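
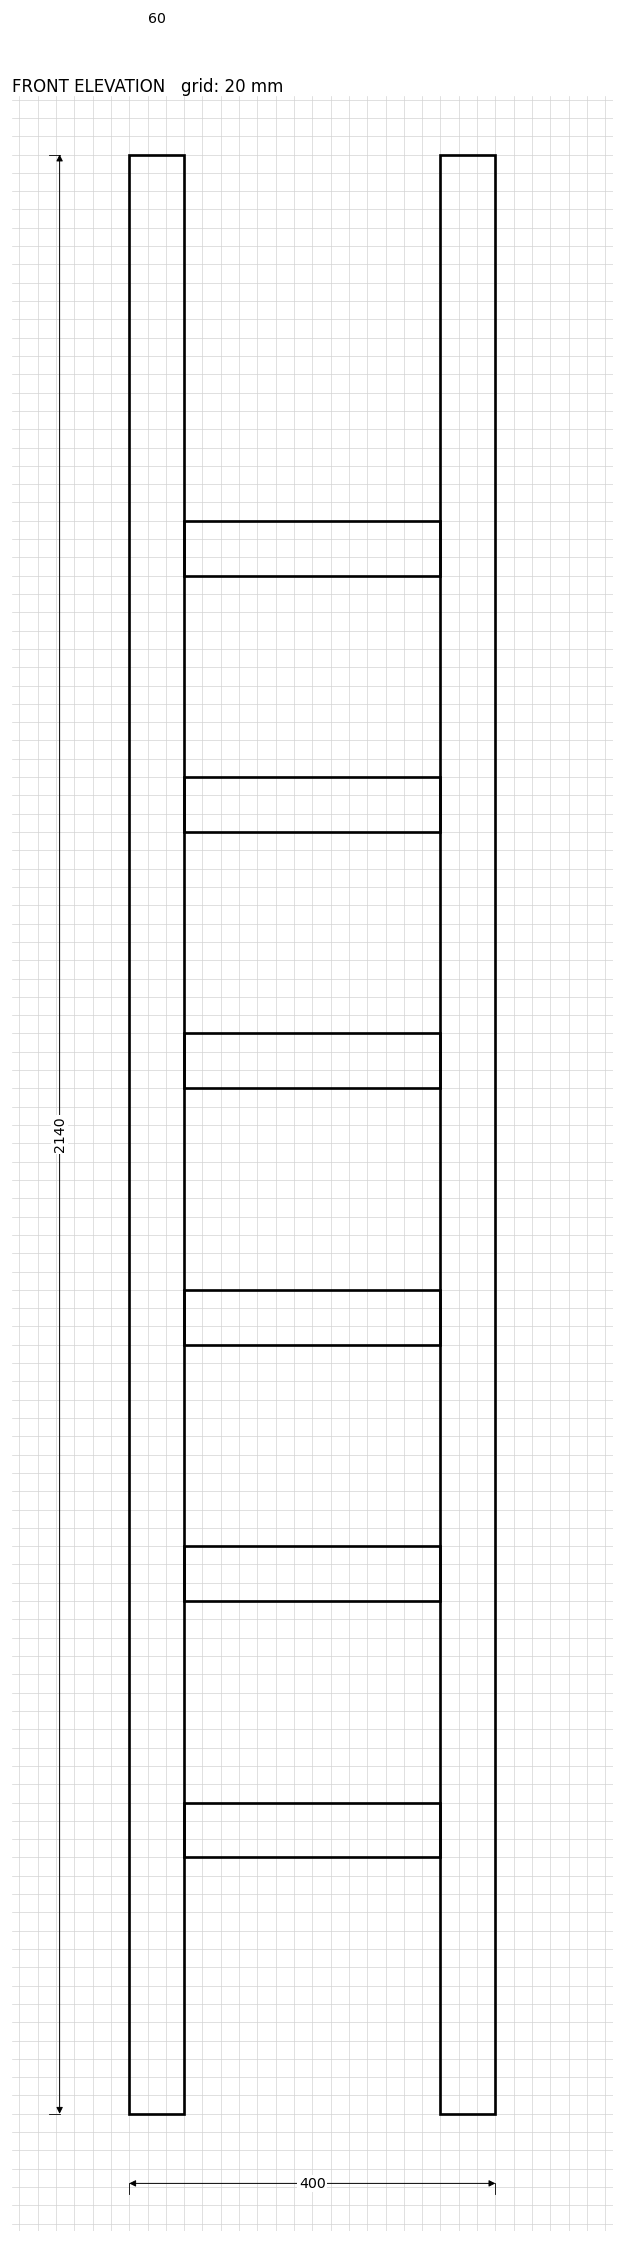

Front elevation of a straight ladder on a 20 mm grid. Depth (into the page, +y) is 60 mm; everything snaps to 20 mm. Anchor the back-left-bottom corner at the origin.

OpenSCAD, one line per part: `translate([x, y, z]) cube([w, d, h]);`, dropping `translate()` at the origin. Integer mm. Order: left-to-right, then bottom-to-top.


cube([60, 60, 2140]);
translate([60, 0, 280]) cube([280, 60, 60]);
translate([60, 0, 560]) cube([280, 60, 60]);
translate([60, 0, 840]) cube([280, 60, 60]);
translate([60, 0, 1120]) cube([280, 60, 60]);
translate([60, 0, 1400]) cube([280, 60, 60]);
translate([60, 0, 1680]) cube([280, 60, 60]);
translate([340, 0, 0]) cube([60, 60, 2140]);


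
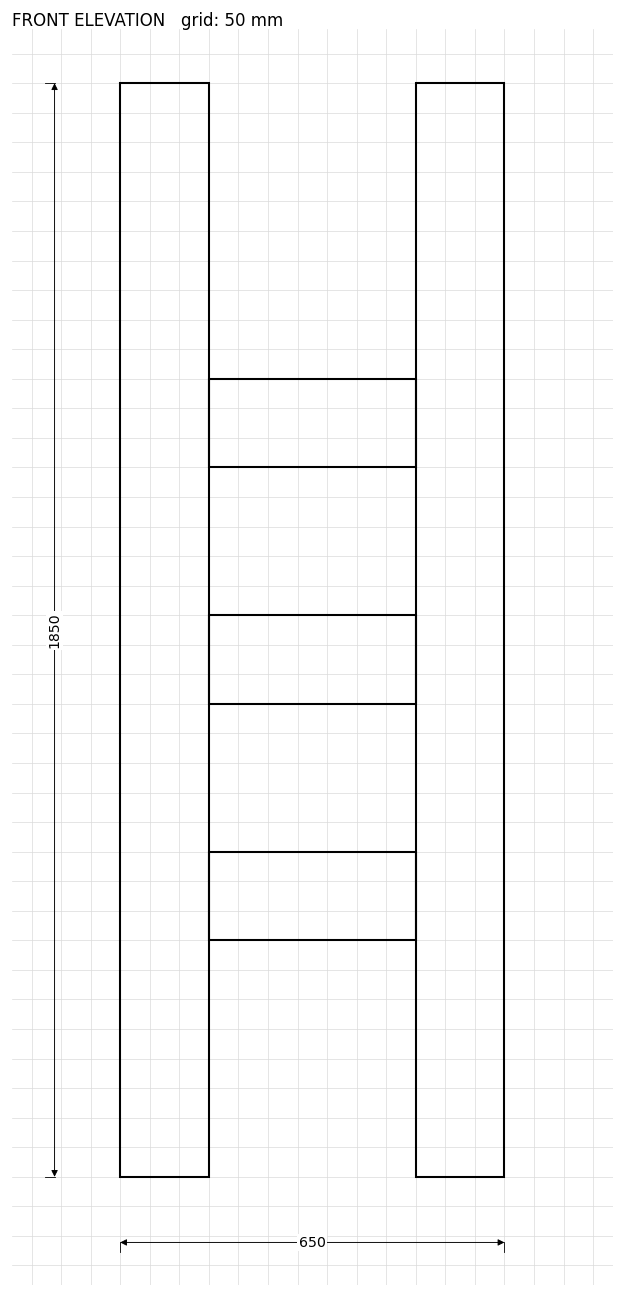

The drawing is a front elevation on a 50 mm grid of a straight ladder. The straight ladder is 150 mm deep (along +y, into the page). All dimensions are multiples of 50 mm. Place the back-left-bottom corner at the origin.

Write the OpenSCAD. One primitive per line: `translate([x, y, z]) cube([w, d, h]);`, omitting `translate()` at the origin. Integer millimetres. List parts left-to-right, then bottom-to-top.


cube([150, 150, 1850]);
translate([150, 0, 400]) cube([350, 150, 150]);
translate([150, 0, 800]) cube([350, 150, 150]);
translate([150, 0, 1200]) cube([350, 150, 150]);
translate([500, 0, 0]) cube([150, 150, 1850]);


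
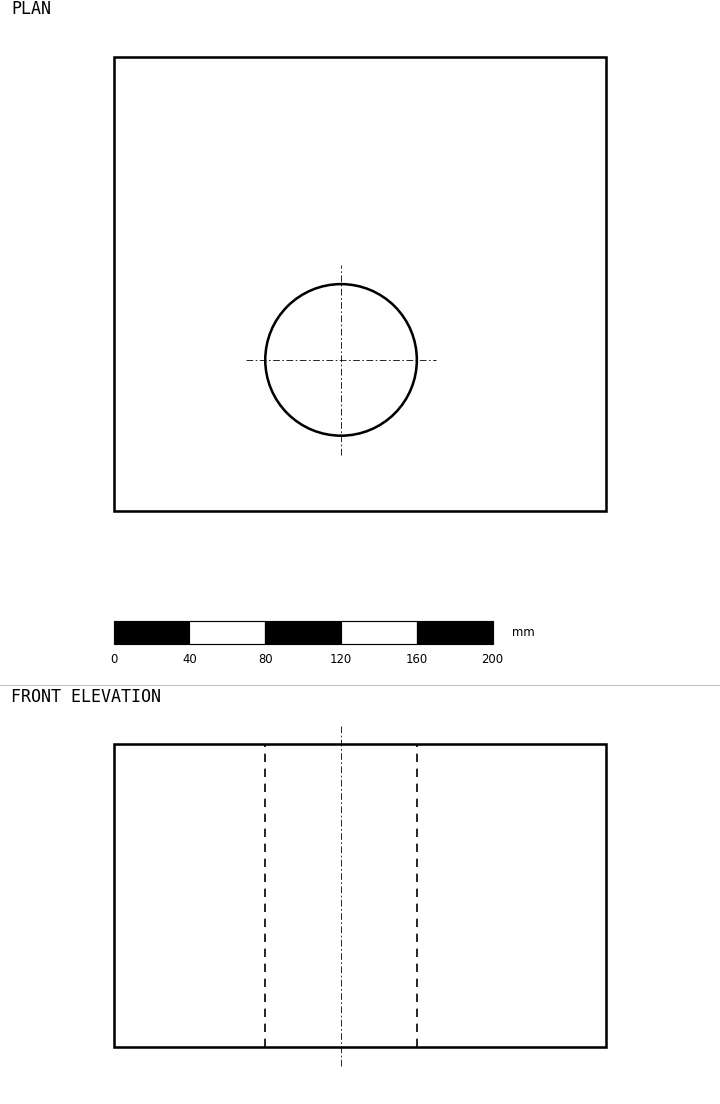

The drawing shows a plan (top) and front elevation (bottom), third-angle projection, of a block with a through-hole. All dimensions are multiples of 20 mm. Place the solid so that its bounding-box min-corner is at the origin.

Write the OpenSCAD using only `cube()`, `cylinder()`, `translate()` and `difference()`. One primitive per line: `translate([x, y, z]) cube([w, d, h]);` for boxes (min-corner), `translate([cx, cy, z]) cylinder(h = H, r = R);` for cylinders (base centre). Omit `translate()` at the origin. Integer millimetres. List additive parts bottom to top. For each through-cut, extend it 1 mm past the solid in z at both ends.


difference() {
  cube([260, 240, 160]);
  translate([120, 80, -1]) cylinder(h = 162, r = 40);
}


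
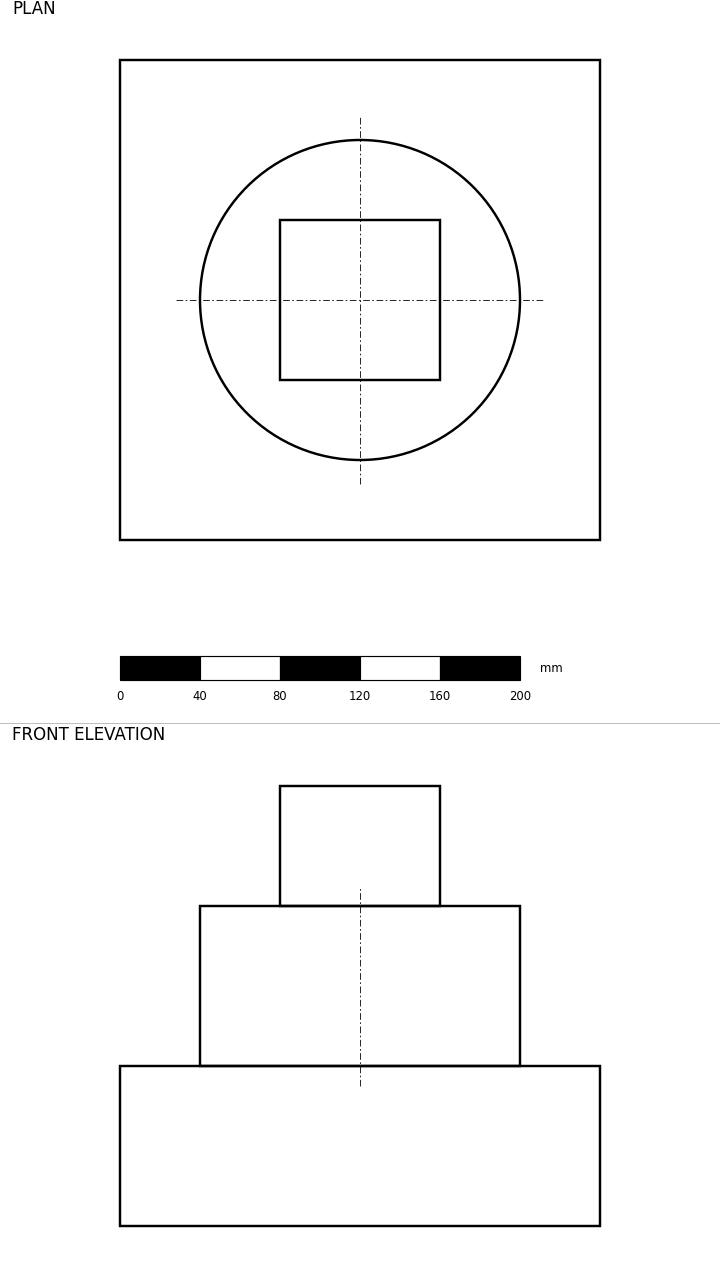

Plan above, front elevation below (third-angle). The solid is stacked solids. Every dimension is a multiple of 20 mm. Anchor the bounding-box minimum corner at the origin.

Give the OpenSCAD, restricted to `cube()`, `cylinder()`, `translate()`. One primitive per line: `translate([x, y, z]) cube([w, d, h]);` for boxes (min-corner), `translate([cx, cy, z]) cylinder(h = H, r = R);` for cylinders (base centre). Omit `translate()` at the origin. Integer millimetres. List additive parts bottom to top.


cube([240, 240, 80]);
translate([120, 120, 80]) cylinder(h = 80, r = 80);
translate([80, 80, 160]) cube([80, 80, 60]);


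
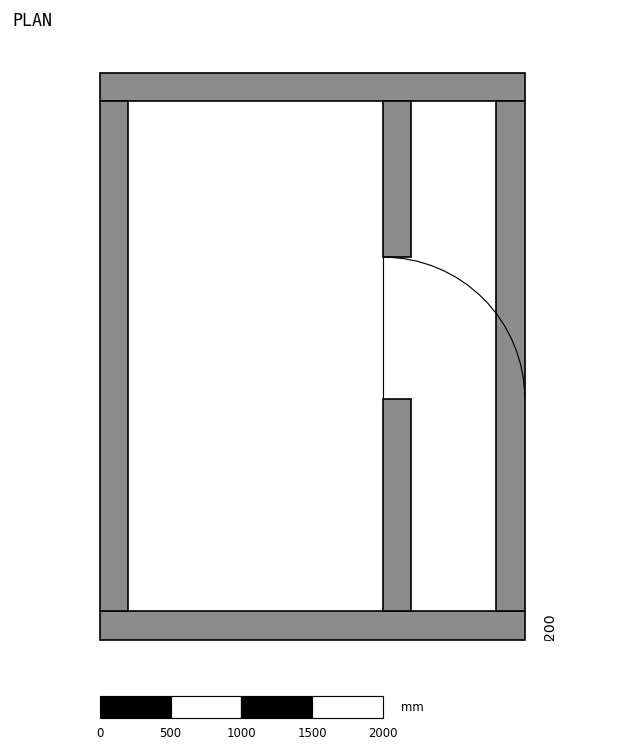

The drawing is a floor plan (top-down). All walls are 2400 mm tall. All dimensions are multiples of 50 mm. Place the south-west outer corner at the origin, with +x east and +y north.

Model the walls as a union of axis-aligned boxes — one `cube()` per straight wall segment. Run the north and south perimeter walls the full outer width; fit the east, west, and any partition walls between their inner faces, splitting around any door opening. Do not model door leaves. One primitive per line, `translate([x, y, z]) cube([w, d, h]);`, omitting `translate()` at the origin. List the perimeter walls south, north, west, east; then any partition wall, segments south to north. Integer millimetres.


cube([3000, 200, 2400]);
translate([0, 3800, 0]) cube([3000, 200, 2400]);
translate([0, 200, 0]) cube([200, 3600, 2400]);
translate([2800, 200, 0]) cube([200, 3600, 2400]);
translate([2000, 200, 0]) cube([200, 1500, 2400]);
translate([2000, 2700, 0]) cube([200, 1100, 2400]);


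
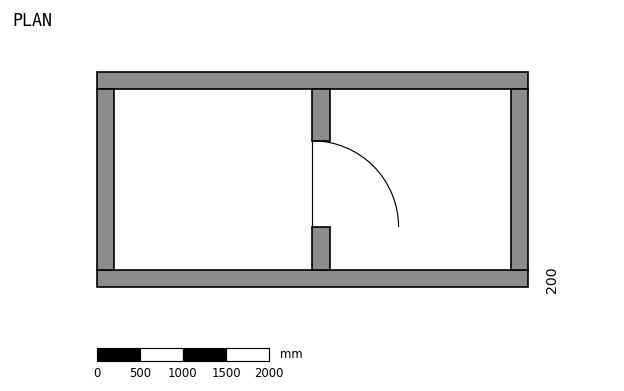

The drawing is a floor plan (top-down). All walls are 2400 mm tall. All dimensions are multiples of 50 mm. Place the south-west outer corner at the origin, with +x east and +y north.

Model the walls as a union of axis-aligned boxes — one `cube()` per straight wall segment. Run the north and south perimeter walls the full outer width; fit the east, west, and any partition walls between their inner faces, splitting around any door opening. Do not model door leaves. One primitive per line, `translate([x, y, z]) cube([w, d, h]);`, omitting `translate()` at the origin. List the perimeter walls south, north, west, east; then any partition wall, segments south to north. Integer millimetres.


cube([5000, 200, 2400]);
translate([0, 2300, 0]) cube([5000, 200, 2400]);
translate([0, 200, 0]) cube([200, 2100, 2400]);
translate([4800, 200, 0]) cube([200, 2100, 2400]);
translate([2500, 200, 0]) cube([200, 500, 2400]);
translate([2500, 1700, 0]) cube([200, 600, 2400]);


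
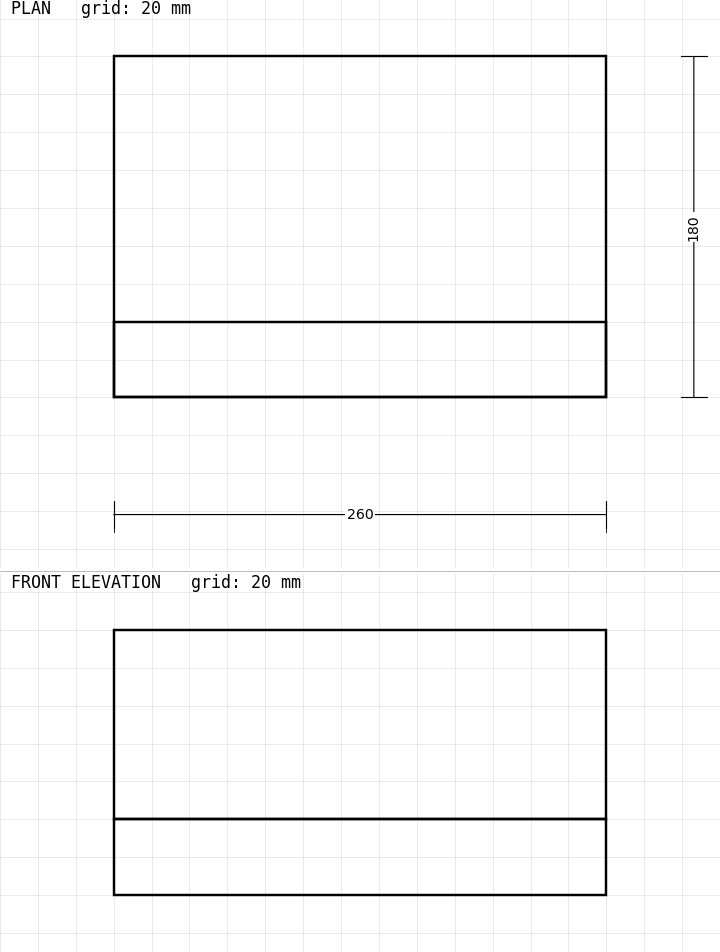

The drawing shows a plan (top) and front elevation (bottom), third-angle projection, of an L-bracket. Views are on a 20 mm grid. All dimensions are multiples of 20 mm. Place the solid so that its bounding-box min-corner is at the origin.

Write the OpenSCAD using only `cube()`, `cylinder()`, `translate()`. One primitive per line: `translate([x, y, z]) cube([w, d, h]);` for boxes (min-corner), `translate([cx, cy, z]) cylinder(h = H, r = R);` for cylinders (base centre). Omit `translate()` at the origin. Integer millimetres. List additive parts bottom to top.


cube([260, 180, 40]);
translate([0, 0, 40]) cube([260, 40, 100]);


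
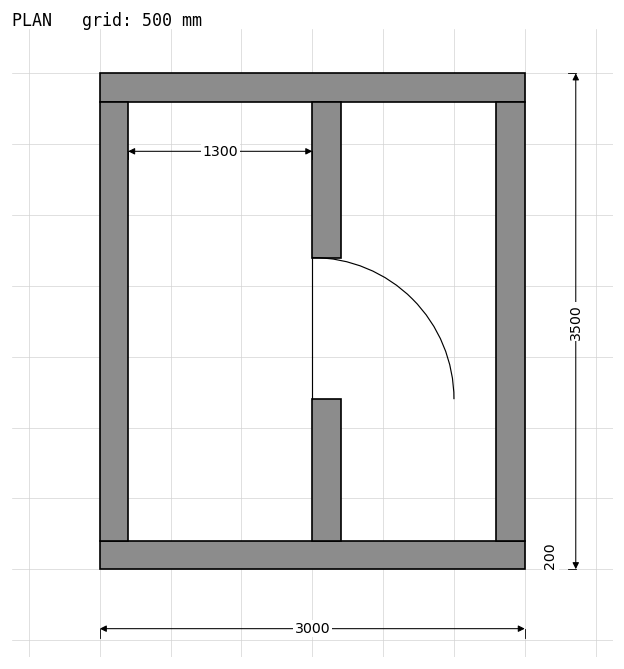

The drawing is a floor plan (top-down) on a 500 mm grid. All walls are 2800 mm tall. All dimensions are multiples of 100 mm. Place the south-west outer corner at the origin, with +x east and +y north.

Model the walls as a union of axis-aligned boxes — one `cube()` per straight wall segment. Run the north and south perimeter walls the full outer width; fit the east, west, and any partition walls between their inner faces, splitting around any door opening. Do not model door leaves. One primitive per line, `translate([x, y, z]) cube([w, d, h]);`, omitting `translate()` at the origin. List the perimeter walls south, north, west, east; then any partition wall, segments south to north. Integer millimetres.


cube([3000, 200, 2800]);
translate([0, 3300, 0]) cube([3000, 200, 2800]);
translate([0, 200, 0]) cube([200, 3100, 2800]);
translate([2800, 200, 0]) cube([200, 3100, 2800]);
translate([1500, 200, 0]) cube([200, 1000, 2800]);
translate([1500, 2200, 0]) cube([200, 1100, 2800]);


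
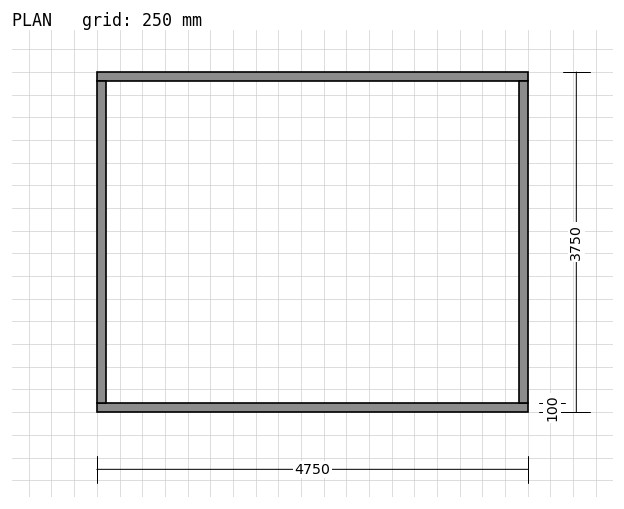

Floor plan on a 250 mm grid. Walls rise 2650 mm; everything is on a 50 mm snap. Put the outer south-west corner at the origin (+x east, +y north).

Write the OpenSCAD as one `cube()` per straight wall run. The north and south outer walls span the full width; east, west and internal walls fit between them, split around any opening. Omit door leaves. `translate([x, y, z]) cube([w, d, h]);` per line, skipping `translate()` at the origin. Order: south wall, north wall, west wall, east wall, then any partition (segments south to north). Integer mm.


cube([4750, 100, 2650]);
translate([0, 3650, 0]) cube([4750, 100, 2650]);
translate([0, 100, 0]) cube([100, 3550, 2650]);
translate([4650, 100, 0]) cube([100, 3550, 2650]);


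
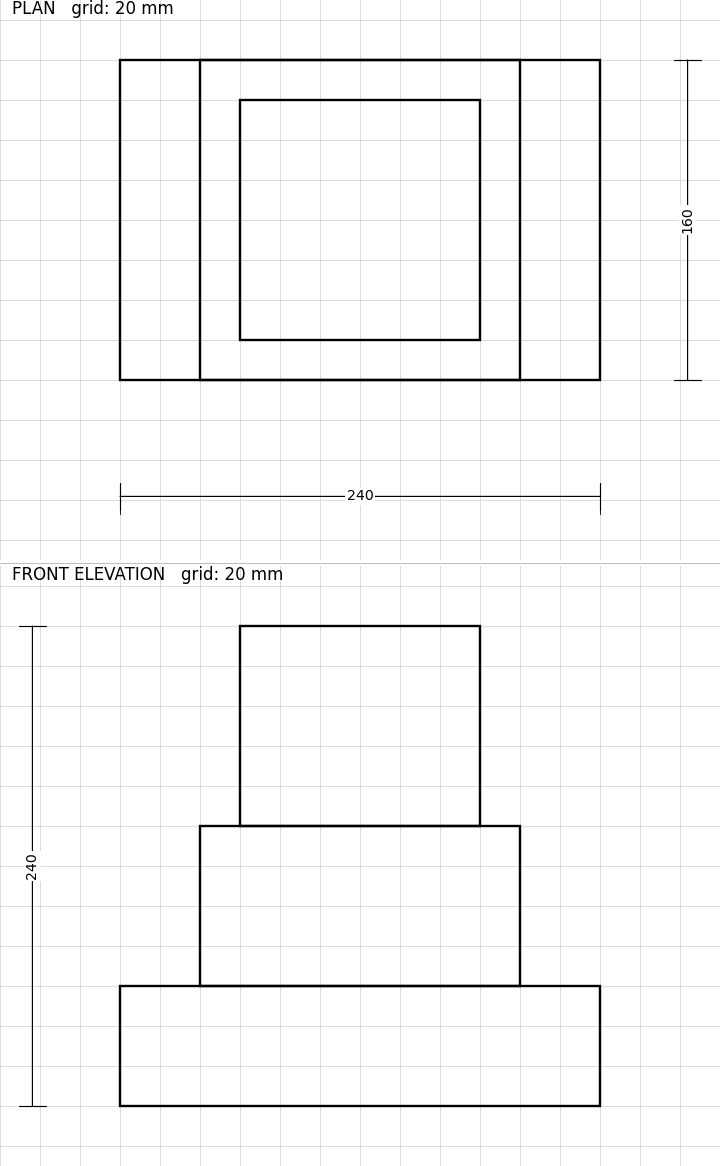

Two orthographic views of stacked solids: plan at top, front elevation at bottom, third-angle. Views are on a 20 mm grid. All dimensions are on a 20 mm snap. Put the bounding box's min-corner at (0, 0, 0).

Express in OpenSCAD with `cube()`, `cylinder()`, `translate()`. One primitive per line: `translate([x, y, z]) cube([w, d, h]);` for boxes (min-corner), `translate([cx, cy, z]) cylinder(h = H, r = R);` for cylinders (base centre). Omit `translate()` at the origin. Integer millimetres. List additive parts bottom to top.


cube([240, 160, 60]);
translate([40, 0, 60]) cube([160, 160, 80]);
translate([60, 20, 140]) cube([120, 120, 100]);


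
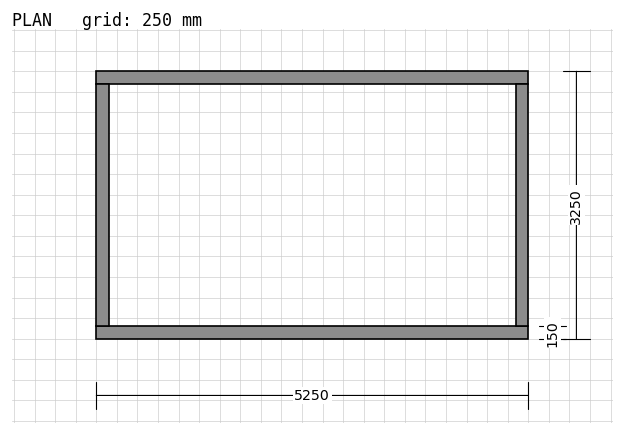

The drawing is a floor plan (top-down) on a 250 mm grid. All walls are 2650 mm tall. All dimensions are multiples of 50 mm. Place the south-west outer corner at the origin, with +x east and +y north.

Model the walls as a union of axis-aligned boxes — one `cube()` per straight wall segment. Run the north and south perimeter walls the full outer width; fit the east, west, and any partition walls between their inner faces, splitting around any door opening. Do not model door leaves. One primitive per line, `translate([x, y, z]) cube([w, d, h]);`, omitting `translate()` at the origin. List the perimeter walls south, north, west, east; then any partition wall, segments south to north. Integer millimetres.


cube([5250, 150, 2650]);
translate([0, 3100, 0]) cube([5250, 150, 2650]);
translate([0, 150, 0]) cube([150, 2950, 2650]);
translate([5100, 150, 0]) cube([150, 2950, 2650]);


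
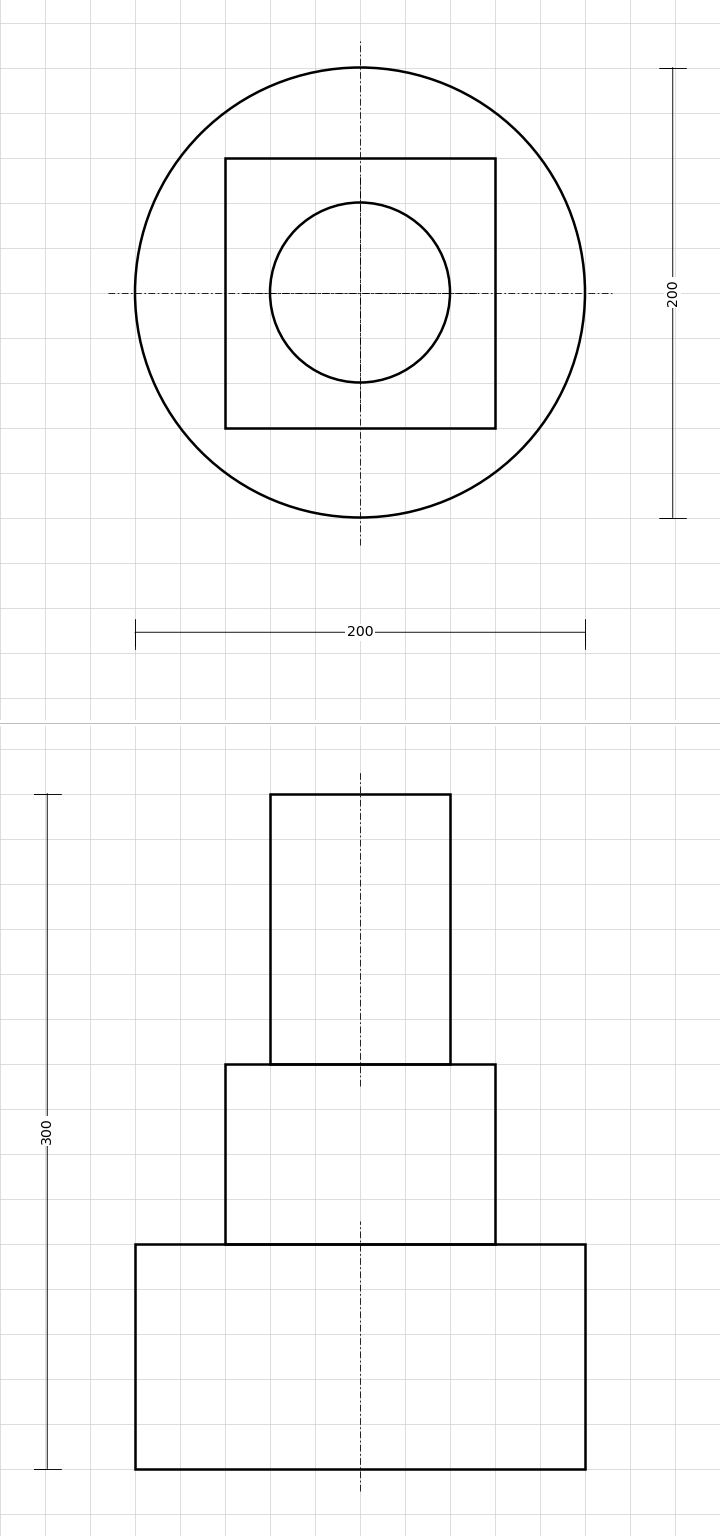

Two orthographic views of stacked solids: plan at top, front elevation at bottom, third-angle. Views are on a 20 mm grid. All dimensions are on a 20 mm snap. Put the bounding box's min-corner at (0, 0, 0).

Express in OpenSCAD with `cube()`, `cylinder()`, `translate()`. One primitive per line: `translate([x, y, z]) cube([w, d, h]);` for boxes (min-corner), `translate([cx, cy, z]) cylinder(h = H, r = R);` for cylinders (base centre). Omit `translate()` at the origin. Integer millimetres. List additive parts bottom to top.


translate([100, 100, 0]) cylinder(h = 100, r = 100);
translate([40, 40, 100]) cube([120, 120, 80]);
translate([100, 100, 180]) cylinder(h = 120, r = 40);


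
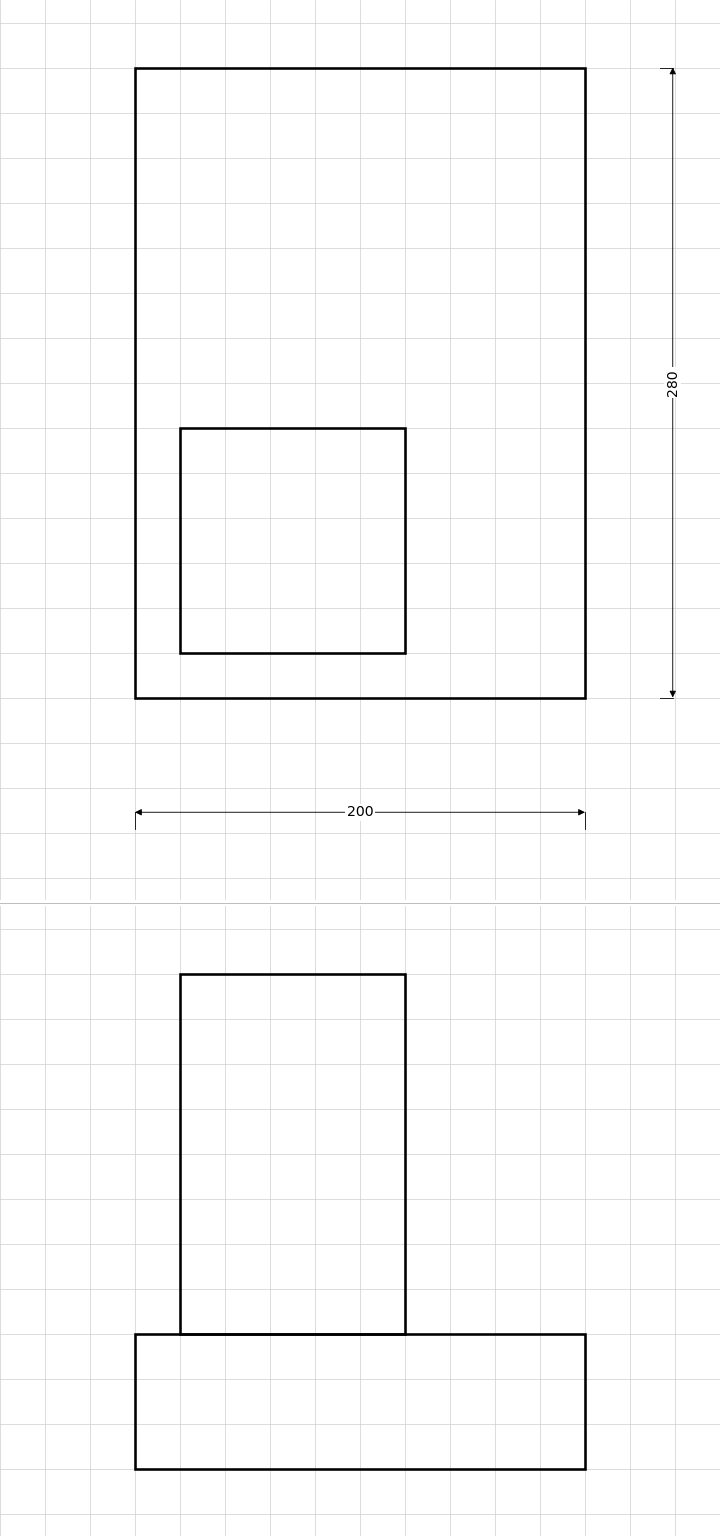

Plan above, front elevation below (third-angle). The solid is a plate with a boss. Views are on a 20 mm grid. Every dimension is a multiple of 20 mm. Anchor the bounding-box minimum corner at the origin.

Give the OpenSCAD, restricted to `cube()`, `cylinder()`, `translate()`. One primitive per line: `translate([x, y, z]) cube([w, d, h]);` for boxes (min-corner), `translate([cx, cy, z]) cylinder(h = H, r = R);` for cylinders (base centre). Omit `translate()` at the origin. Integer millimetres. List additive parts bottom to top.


cube([200, 280, 60]);
translate([20, 20, 60]) cube([100, 100, 160]);


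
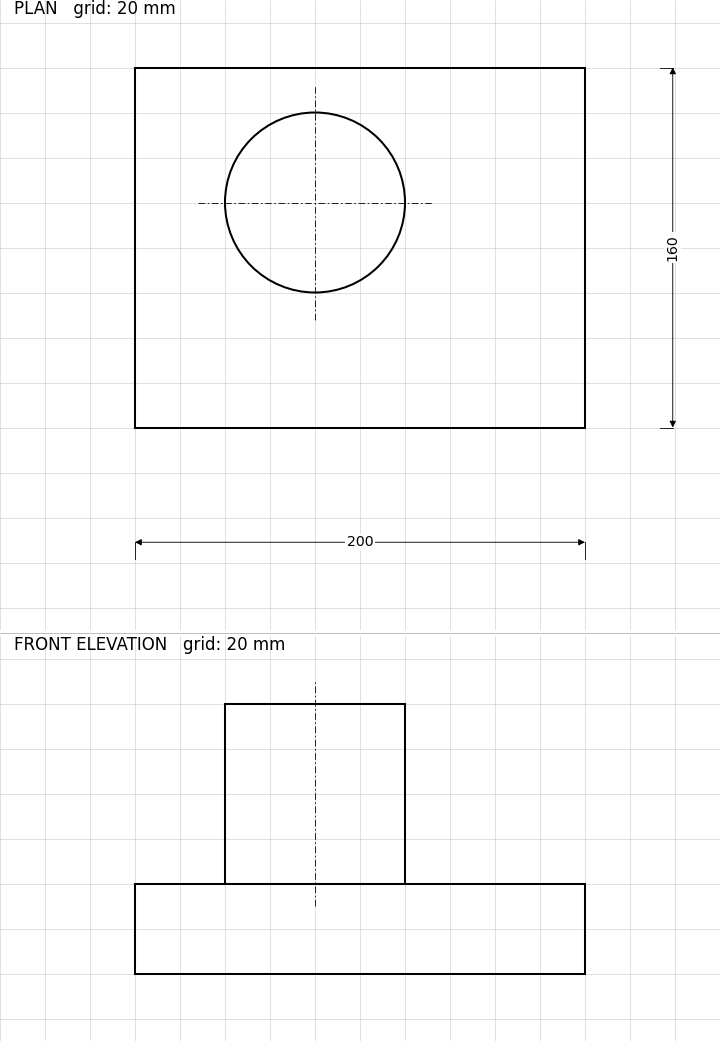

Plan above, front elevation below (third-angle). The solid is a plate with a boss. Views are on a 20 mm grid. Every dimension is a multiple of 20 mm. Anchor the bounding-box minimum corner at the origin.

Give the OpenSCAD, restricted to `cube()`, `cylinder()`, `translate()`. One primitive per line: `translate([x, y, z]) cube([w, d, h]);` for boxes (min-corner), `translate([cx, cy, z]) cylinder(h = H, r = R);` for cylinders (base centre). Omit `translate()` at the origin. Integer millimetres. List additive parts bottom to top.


cube([200, 160, 40]);
translate([80, 100, 40]) cylinder(h = 80, r = 40);


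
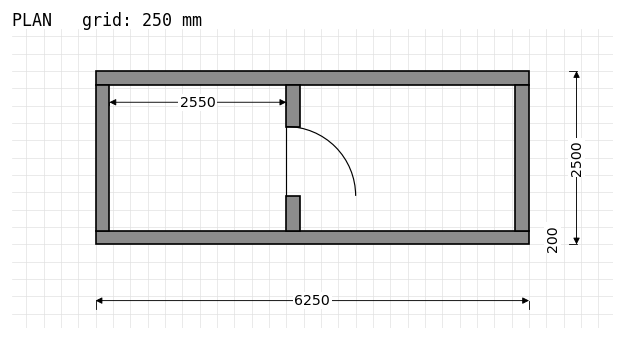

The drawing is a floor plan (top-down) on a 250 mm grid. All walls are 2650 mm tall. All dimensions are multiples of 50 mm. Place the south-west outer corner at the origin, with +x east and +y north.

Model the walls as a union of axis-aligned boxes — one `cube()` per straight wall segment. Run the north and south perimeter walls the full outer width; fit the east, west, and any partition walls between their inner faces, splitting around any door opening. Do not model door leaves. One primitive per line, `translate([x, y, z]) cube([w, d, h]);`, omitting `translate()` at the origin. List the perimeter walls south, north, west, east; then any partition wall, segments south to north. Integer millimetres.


cube([6250, 200, 2650]);
translate([0, 2300, 0]) cube([6250, 200, 2650]);
translate([0, 200, 0]) cube([200, 2100, 2650]);
translate([6050, 200, 0]) cube([200, 2100, 2650]);
translate([2750, 200, 0]) cube([200, 500, 2650]);
translate([2750, 1700, 0]) cube([200, 600, 2650]);


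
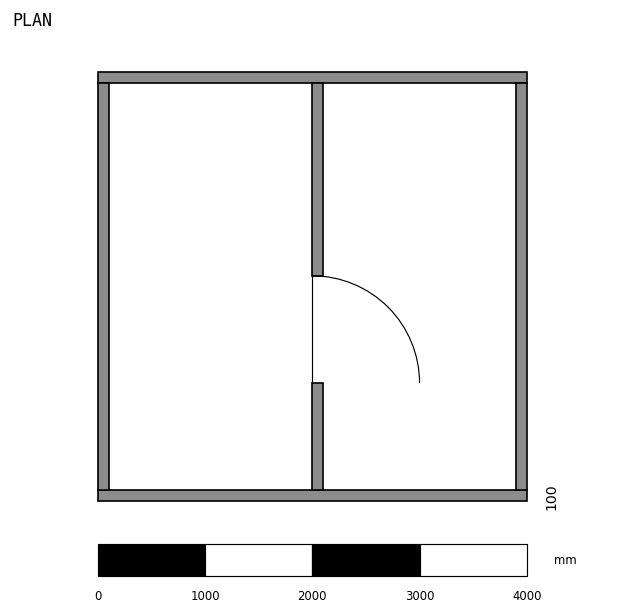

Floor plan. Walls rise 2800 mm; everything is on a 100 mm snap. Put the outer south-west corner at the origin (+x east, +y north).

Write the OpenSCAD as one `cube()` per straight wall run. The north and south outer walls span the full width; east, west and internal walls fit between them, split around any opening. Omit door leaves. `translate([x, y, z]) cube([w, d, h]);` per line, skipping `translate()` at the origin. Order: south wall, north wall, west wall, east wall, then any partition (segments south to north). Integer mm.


cube([4000, 100, 2800]);
translate([0, 3900, 0]) cube([4000, 100, 2800]);
translate([0, 100, 0]) cube([100, 3800, 2800]);
translate([3900, 100, 0]) cube([100, 3800, 2800]);
translate([2000, 100, 0]) cube([100, 1000, 2800]);
translate([2000, 2100, 0]) cube([100, 1800, 2800]);


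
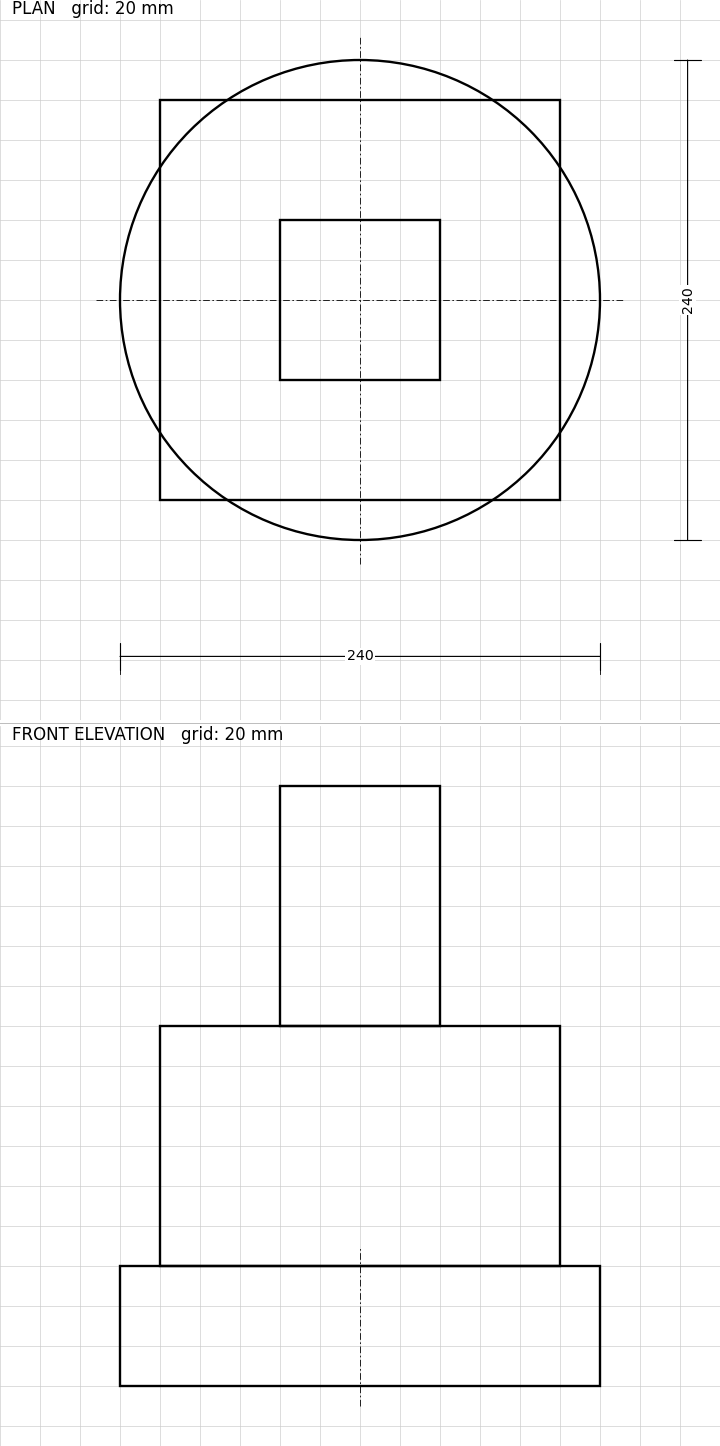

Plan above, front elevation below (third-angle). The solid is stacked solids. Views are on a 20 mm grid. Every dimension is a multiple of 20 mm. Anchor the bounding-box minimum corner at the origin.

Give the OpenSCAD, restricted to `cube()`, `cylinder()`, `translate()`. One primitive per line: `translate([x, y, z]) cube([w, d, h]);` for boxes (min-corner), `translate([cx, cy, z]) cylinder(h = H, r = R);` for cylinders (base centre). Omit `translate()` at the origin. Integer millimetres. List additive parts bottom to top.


translate([120, 120, 0]) cylinder(h = 60, r = 120);
translate([20, 20, 60]) cube([200, 200, 120]);
translate([80, 80, 180]) cube([80, 80, 120]);


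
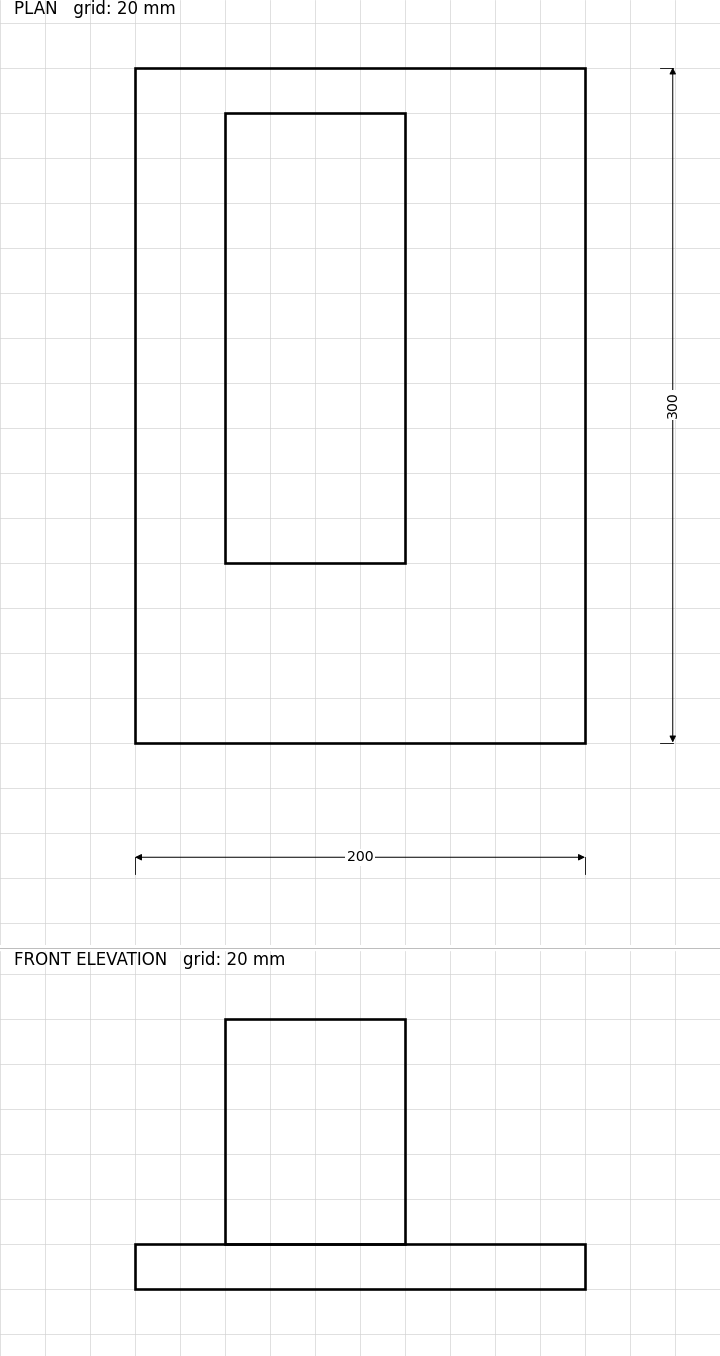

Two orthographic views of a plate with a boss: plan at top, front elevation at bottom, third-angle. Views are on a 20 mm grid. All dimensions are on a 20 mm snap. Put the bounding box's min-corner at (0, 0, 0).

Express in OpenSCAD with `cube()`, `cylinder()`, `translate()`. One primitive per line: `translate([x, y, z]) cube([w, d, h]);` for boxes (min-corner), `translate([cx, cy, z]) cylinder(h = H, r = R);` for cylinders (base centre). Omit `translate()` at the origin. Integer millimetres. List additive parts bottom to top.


cube([200, 300, 20]);
translate([40, 80, 20]) cube([80, 200, 100]);


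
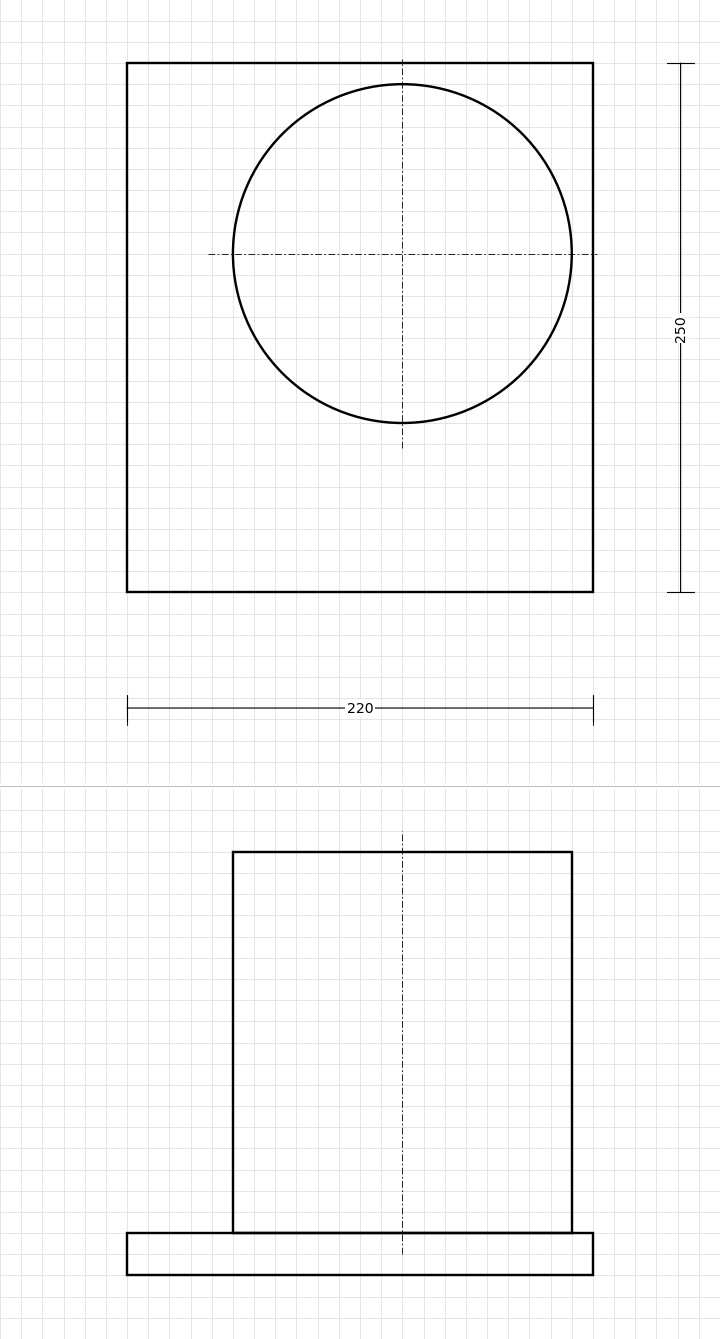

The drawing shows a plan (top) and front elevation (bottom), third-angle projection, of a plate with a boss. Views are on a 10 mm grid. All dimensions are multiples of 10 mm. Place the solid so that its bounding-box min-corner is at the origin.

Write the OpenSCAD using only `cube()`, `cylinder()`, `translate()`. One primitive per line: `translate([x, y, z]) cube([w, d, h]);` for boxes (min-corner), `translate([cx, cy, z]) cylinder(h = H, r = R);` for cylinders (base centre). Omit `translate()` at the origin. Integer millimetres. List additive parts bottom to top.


cube([220, 250, 20]);
translate([130, 160, 20]) cylinder(h = 180, r = 80);


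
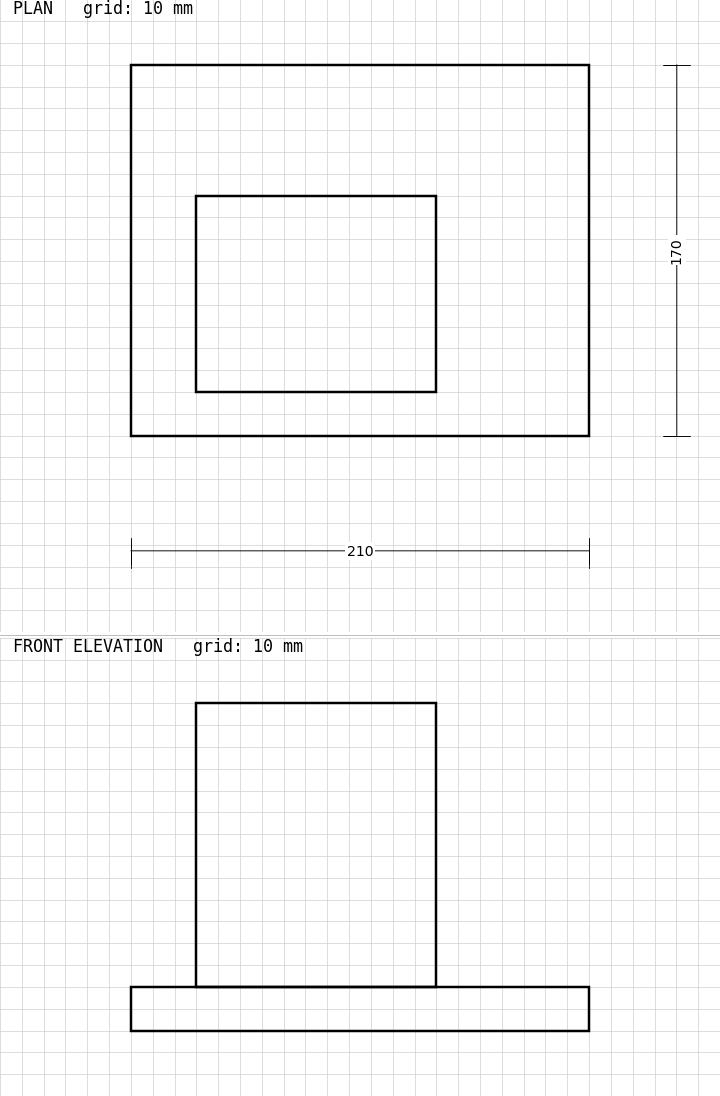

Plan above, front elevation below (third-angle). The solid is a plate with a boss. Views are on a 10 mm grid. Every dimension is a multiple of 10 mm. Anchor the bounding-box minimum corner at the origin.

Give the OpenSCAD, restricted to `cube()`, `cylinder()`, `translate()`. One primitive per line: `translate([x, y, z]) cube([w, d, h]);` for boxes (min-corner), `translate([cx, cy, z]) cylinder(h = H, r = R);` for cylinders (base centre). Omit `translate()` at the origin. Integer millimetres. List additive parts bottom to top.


cube([210, 170, 20]);
translate([30, 20, 20]) cube([110, 90, 130]);


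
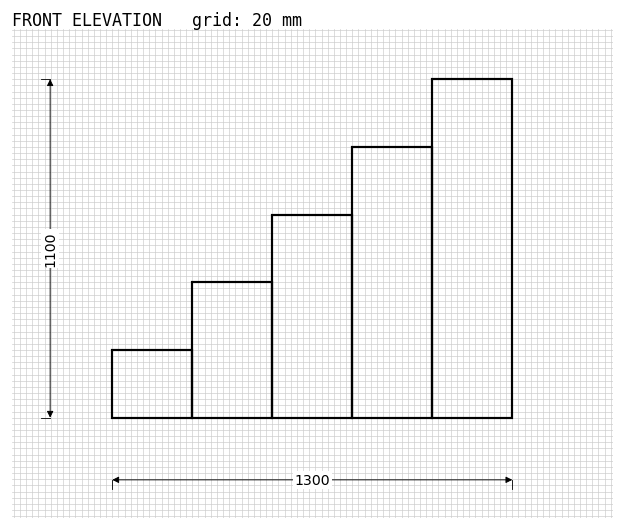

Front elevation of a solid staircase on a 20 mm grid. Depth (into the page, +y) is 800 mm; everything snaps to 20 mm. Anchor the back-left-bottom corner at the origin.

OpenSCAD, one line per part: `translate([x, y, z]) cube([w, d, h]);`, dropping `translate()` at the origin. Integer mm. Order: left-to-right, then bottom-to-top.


cube([260, 800, 220]);
translate([260, 0, 0]) cube([260, 800, 440]);
translate([520, 0, 0]) cube([260, 800, 660]);
translate([780, 0, 0]) cube([260, 800, 880]);
translate([1040, 0, 0]) cube([260, 800, 1100]);


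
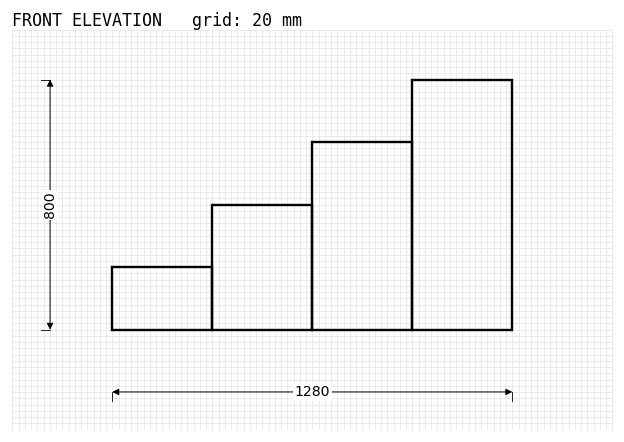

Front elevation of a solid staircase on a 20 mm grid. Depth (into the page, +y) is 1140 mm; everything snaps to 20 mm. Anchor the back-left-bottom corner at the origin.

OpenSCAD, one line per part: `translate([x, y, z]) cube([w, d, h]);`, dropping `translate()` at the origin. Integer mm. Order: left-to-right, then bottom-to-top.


cube([320, 1140, 200]);
translate([320, 0, 0]) cube([320, 1140, 400]);
translate([640, 0, 0]) cube([320, 1140, 600]);
translate([960, 0, 0]) cube([320, 1140, 800]);


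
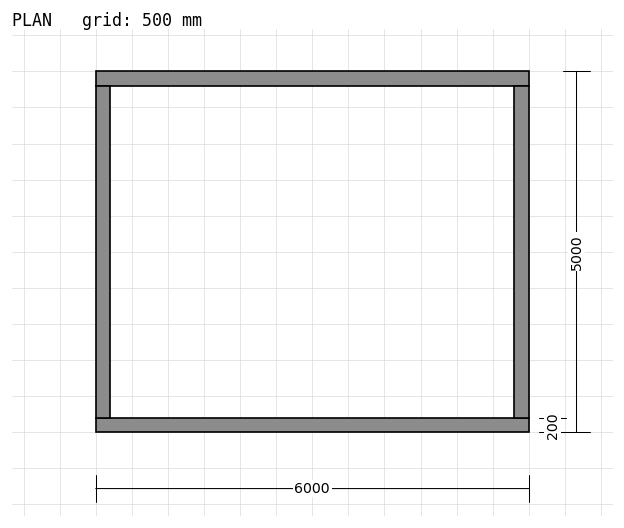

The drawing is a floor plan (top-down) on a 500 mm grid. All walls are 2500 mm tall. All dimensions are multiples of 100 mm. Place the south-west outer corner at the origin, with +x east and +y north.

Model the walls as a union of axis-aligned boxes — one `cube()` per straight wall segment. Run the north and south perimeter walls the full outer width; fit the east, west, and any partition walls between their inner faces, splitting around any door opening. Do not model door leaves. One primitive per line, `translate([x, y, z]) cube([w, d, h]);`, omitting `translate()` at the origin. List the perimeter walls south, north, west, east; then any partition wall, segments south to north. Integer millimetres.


cube([6000, 200, 2500]);
translate([0, 4800, 0]) cube([6000, 200, 2500]);
translate([0, 200, 0]) cube([200, 4600, 2500]);
translate([5800, 200, 0]) cube([200, 4600, 2500]);


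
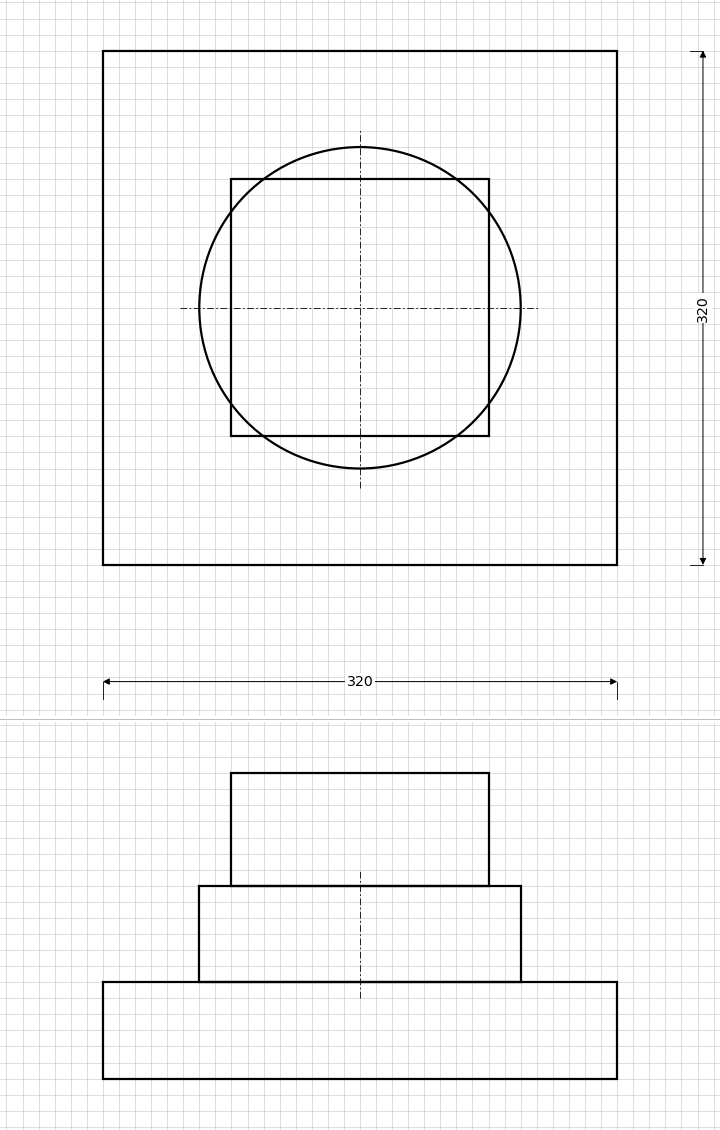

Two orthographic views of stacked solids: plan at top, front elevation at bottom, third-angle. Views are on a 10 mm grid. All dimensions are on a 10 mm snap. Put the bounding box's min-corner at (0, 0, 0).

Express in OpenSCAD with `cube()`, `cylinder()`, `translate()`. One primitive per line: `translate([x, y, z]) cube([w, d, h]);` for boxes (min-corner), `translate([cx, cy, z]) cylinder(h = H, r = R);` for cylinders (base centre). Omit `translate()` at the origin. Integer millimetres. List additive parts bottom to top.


cube([320, 320, 60]);
translate([160, 160, 60]) cylinder(h = 60, r = 100);
translate([80, 80, 120]) cube([160, 160, 70]);


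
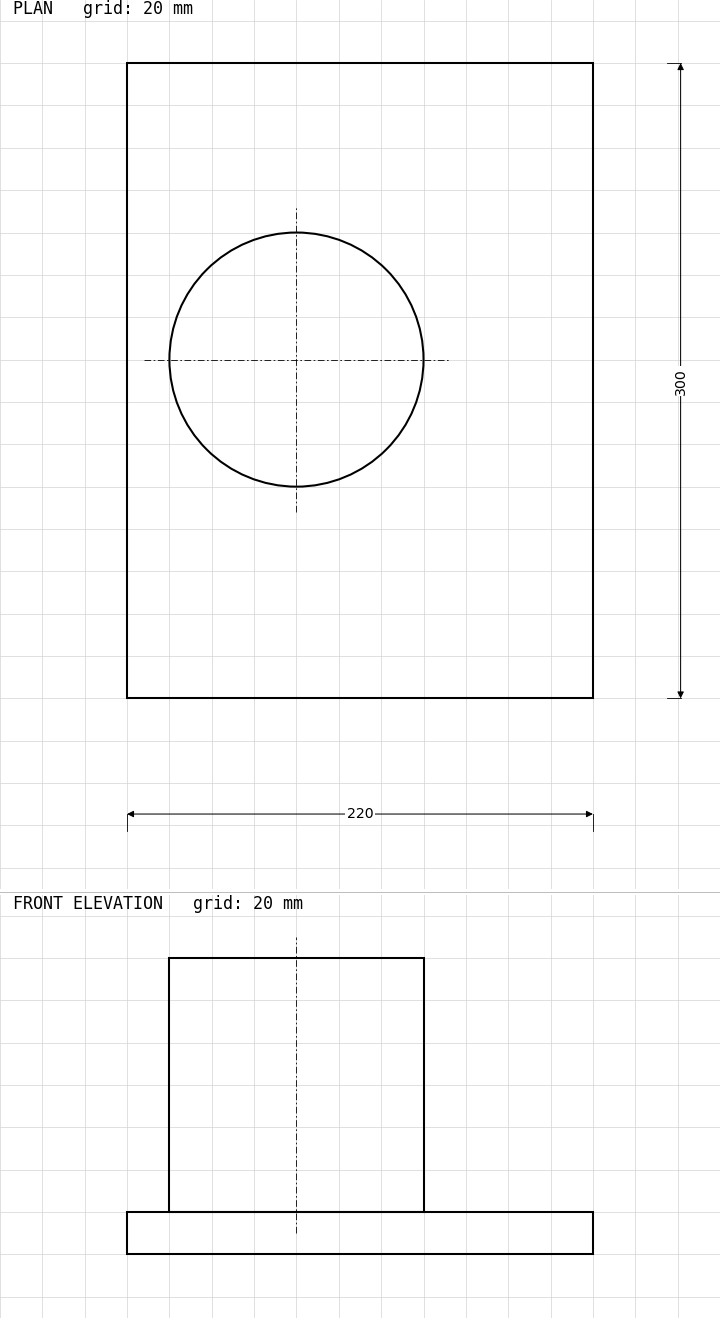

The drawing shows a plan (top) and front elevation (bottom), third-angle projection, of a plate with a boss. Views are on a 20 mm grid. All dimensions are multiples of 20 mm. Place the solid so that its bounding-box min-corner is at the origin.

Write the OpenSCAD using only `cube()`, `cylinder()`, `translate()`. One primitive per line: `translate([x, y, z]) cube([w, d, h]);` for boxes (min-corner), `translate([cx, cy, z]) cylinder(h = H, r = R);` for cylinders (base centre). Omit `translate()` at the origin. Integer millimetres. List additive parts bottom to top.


cube([220, 300, 20]);
translate([80, 160, 20]) cylinder(h = 120, r = 60);


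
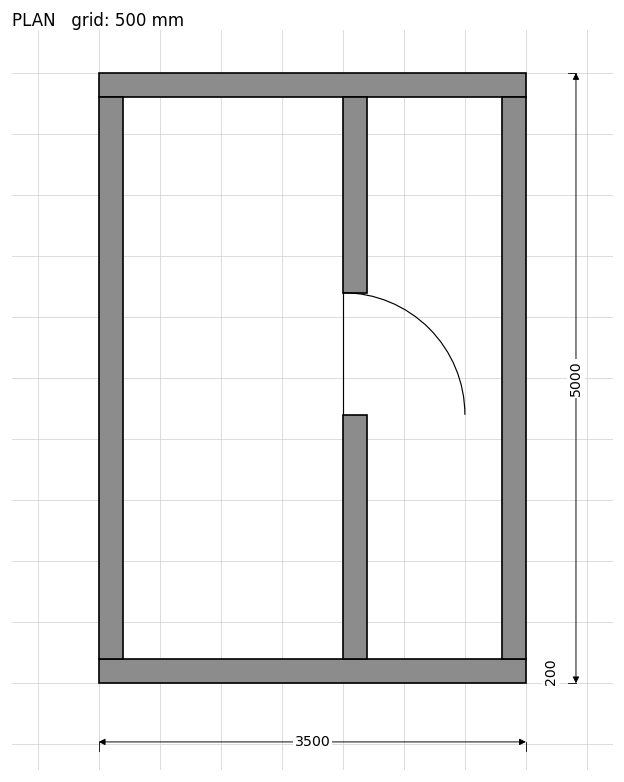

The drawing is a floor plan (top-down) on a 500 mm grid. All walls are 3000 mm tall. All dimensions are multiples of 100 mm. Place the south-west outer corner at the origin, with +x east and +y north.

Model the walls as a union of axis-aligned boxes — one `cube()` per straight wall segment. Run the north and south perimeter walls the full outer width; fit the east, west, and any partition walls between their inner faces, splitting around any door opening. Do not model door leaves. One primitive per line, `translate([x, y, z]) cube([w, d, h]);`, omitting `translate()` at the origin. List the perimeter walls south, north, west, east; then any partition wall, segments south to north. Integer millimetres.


cube([3500, 200, 3000]);
translate([0, 4800, 0]) cube([3500, 200, 3000]);
translate([0, 200, 0]) cube([200, 4600, 3000]);
translate([3300, 200, 0]) cube([200, 4600, 3000]);
translate([2000, 200, 0]) cube([200, 2000, 3000]);
translate([2000, 3200, 0]) cube([200, 1600, 3000]);


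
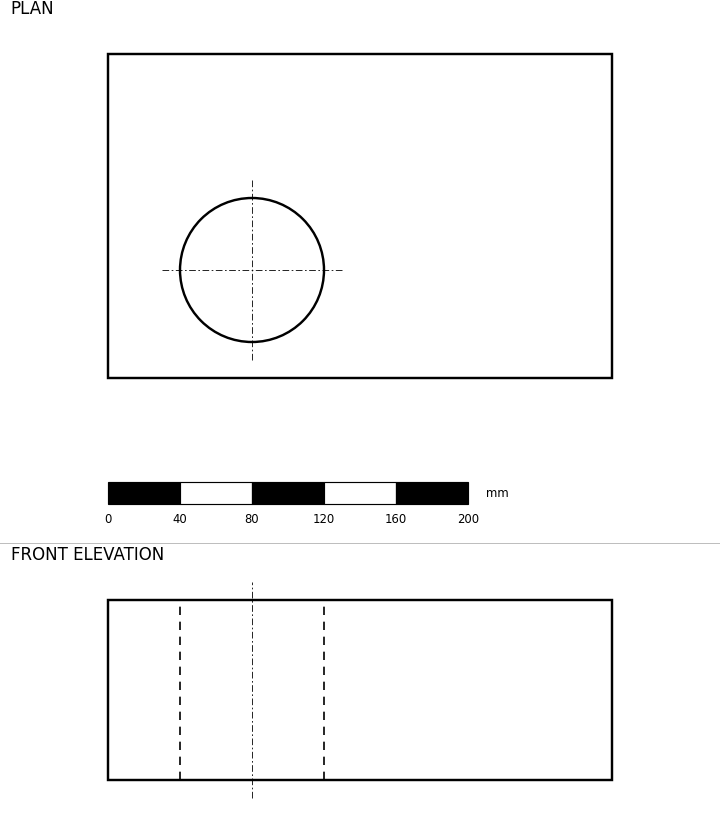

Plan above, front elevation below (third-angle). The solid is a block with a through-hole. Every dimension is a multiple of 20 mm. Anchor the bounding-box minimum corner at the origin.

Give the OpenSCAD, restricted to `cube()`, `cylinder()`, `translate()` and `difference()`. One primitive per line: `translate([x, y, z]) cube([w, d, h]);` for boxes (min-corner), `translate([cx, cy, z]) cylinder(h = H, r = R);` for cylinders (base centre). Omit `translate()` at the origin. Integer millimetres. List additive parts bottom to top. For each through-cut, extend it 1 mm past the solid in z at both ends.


difference() {
  cube([280, 180, 100]);
  translate([80, 60, -1]) cylinder(h = 102, r = 40);
}


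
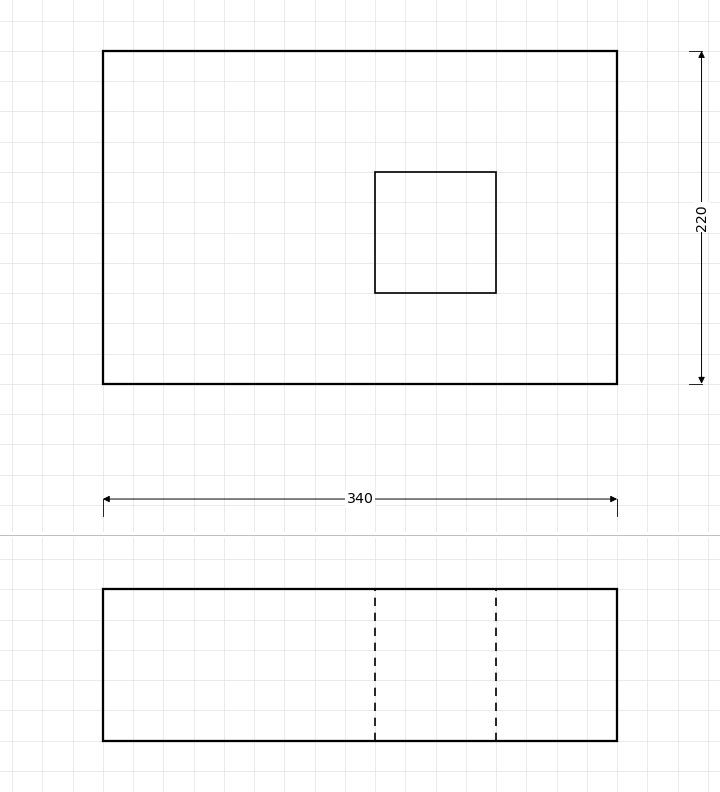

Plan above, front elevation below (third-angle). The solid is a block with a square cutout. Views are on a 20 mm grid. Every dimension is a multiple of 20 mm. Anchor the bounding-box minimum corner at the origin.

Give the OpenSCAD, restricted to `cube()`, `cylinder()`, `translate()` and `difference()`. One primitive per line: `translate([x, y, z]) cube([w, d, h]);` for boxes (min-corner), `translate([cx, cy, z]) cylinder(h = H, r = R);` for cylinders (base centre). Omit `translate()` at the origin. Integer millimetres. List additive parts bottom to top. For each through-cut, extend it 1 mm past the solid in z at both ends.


difference() {
  cube([340, 220, 100]);
  translate([180, 60, -1]) cube([80, 80, 102]);
}


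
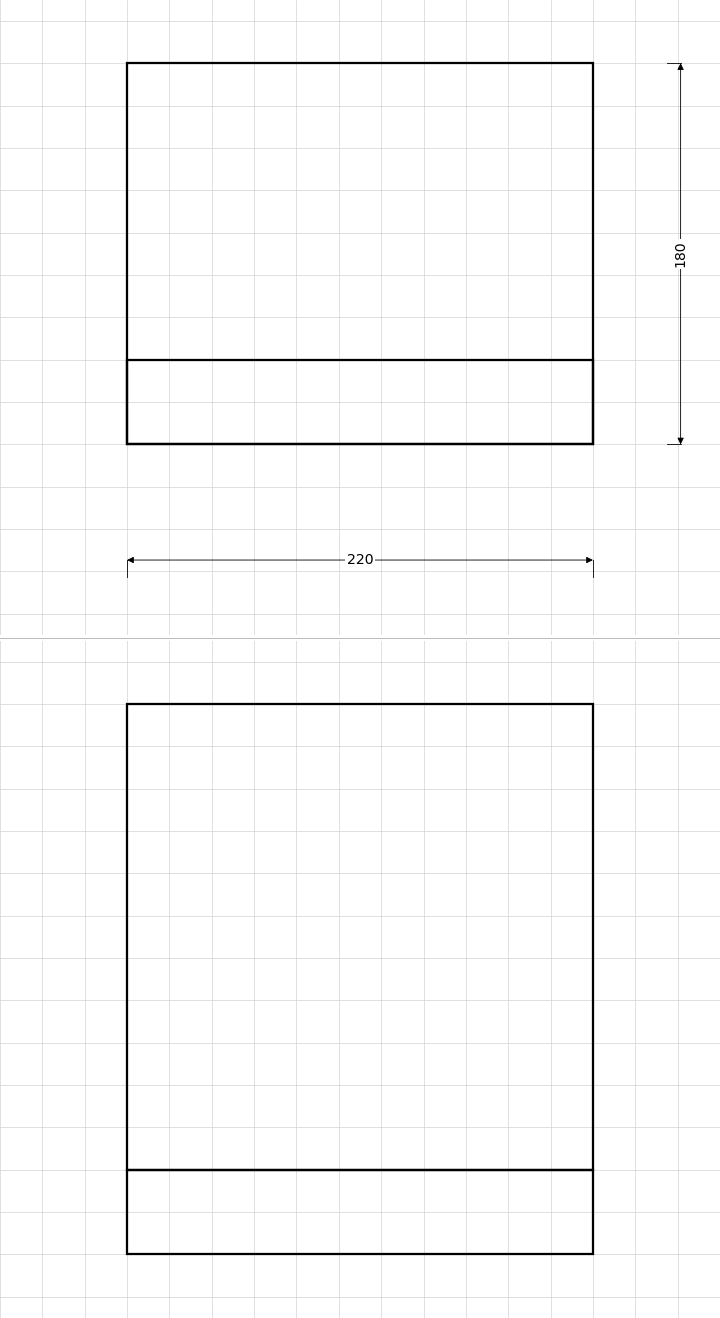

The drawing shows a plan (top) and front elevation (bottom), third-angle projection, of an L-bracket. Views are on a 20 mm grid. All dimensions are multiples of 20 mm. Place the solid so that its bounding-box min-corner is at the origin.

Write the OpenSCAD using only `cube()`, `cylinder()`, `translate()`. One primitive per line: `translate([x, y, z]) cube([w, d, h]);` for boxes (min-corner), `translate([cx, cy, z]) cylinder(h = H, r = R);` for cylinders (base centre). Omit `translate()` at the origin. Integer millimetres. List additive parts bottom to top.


cube([220, 180, 40]);
translate([0, 0, 40]) cube([220, 40, 220]);


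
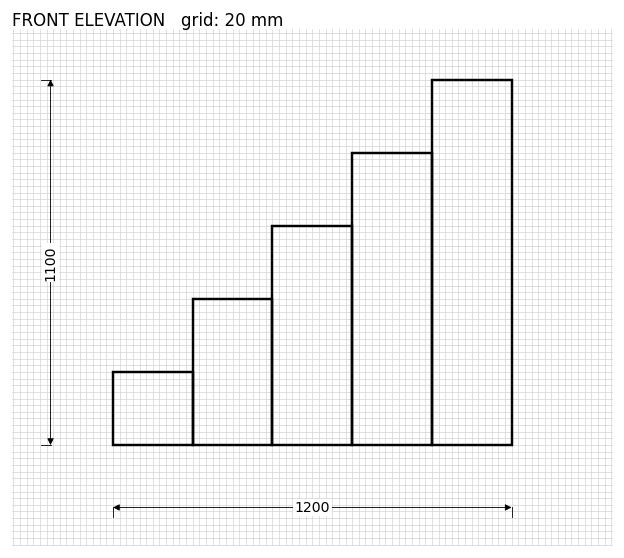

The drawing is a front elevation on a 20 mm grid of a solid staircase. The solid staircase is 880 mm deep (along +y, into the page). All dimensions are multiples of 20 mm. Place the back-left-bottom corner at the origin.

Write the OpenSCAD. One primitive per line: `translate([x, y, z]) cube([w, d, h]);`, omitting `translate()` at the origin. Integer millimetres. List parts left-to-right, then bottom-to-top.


cube([240, 880, 220]);
translate([240, 0, 0]) cube([240, 880, 440]);
translate([480, 0, 0]) cube([240, 880, 660]);
translate([720, 0, 0]) cube([240, 880, 880]);
translate([960, 0, 0]) cube([240, 880, 1100]);


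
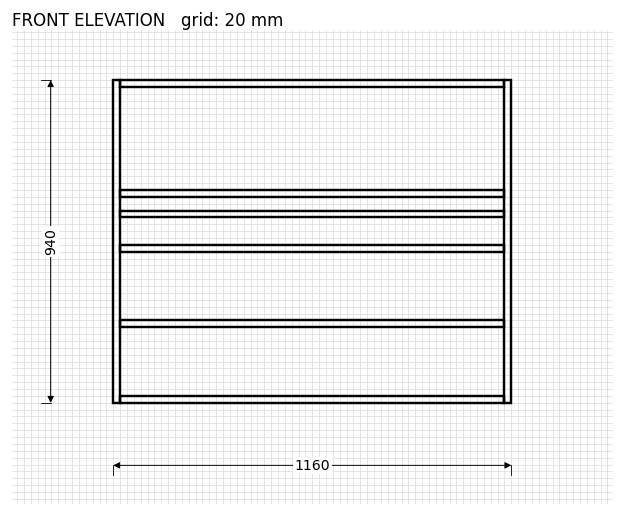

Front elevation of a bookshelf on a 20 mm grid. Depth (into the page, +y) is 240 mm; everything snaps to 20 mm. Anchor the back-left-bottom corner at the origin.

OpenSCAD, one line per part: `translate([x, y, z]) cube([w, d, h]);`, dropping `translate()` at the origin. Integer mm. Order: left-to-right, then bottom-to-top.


cube([20, 240, 940]);
translate([20, 0, 0]) cube([1120, 240, 20]);
translate([20, 0, 220]) cube([1120, 240, 20]);
translate([20, 0, 440]) cube([1120, 240, 20]);
translate([20, 0, 540]) cube([1120, 240, 20]);
translate([20, 0, 600]) cube([1120, 240, 20]);
translate([20, 0, 920]) cube([1120, 240, 20]);
translate([1140, 0, 0]) cube([20, 240, 940]);


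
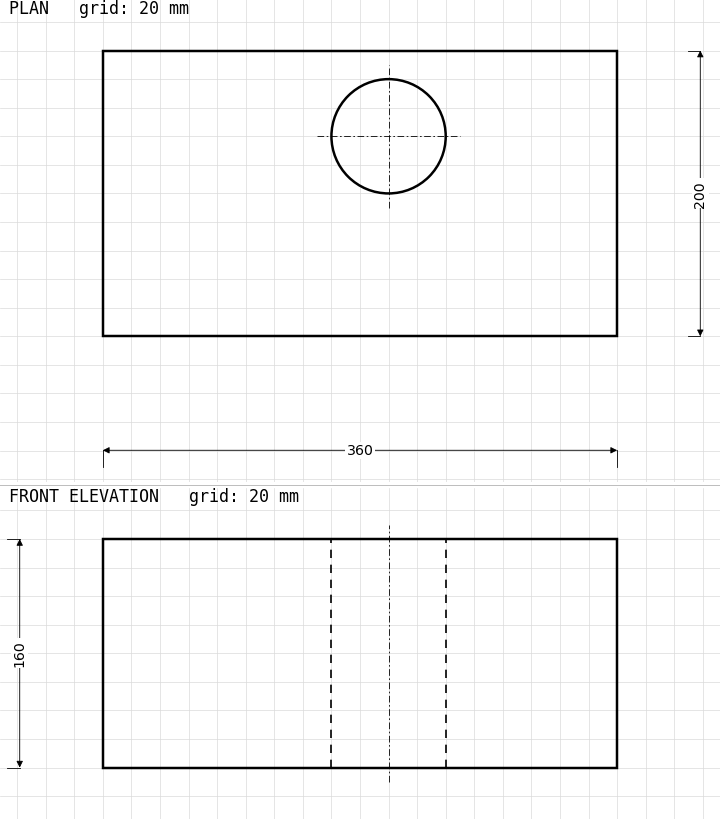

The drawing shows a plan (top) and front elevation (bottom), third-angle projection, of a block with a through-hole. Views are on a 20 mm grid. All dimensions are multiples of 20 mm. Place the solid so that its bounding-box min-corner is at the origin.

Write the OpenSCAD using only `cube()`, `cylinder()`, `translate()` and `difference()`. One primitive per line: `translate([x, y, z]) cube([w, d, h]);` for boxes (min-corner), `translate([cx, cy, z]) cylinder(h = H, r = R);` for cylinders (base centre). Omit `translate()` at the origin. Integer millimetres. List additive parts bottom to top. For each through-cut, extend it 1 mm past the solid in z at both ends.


difference() {
  cube([360, 200, 160]);
  translate([200, 140, -1]) cylinder(h = 162, r = 40);
}


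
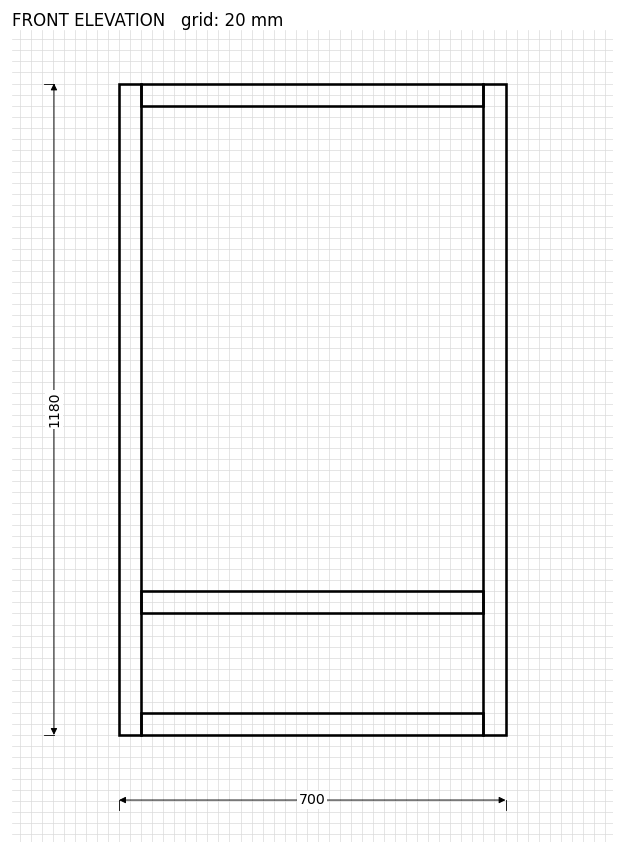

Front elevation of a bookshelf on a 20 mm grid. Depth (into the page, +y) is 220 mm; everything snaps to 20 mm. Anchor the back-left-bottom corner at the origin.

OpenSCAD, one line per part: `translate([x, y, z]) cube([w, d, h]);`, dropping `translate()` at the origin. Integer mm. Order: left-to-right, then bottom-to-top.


cube([40, 220, 1180]);
translate([40, 0, 0]) cube([620, 220, 40]);
translate([40, 0, 220]) cube([620, 220, 40]);
translate([40, 0, 1140]) cube([620, 220, 40]);
translate([660, 0, 0]) cube([40, 220, 1180]);


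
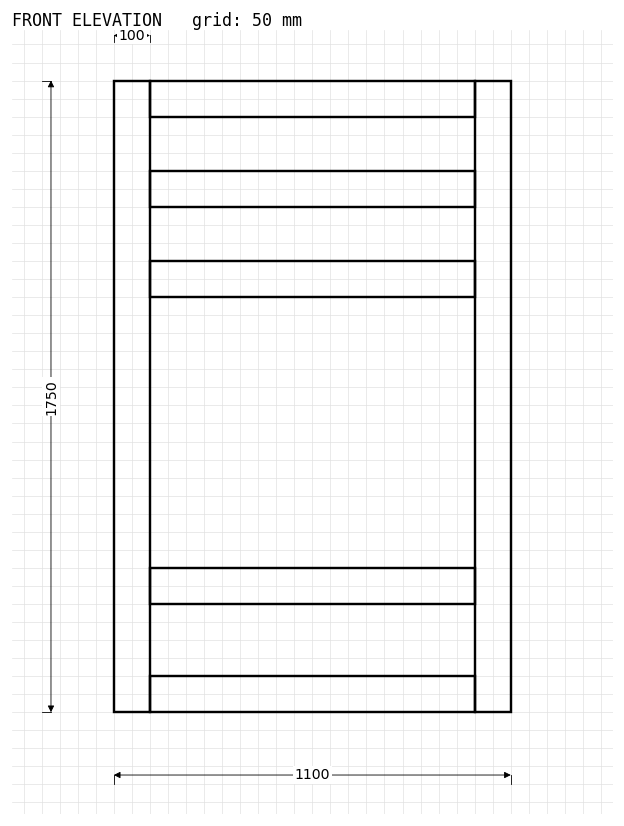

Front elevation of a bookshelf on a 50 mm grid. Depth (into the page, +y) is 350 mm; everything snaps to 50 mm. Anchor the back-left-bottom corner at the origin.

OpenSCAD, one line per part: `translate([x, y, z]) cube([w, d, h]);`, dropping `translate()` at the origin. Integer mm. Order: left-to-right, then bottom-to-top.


cube([100, 350, 1750]);
translate([100, 0, 0]) cube([900, 350, 100]);
translate([100, 0, 300]) cube([900, 350, 100]);
translate([100, 0, 1150]) cube([900, 350, 100]);
translate([100, 0, 1400]) cube([900, 350, 100]);
translate([100, 0, 1650]) cube([900, 350, 100]);
translate([1000, 0, 0]) cube([100, 350, 1750]);


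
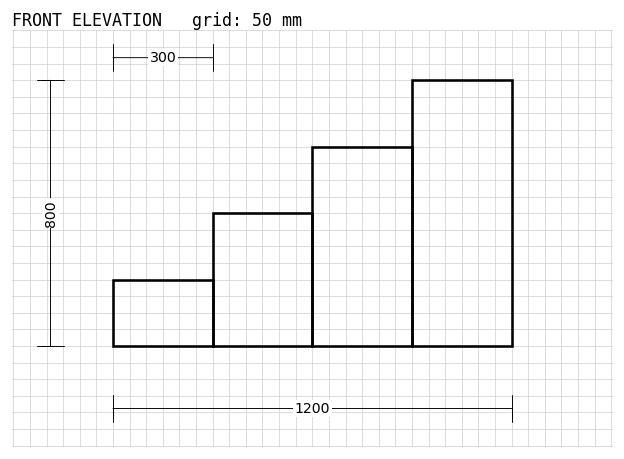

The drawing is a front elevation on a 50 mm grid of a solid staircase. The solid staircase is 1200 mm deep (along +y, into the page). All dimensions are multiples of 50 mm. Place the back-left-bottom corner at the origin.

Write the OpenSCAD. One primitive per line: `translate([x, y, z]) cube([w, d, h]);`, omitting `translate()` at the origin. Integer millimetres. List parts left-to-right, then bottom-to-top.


cube([300, 1200, 200]);
translate([300, 0, 0]) cube([300, 1200, 400]);
translate([600, 0, 0]) cube([300, 1200, 600]);
translate([900, 0, 0]) cube([300, 1200, 800]);
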